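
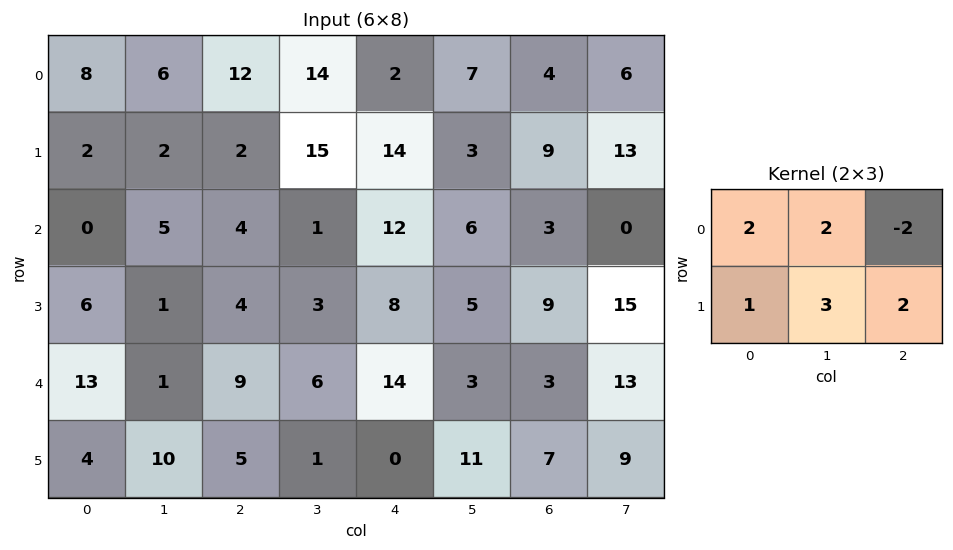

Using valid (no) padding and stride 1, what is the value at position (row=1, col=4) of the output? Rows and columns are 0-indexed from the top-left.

The receptive field on the input at this output position is [14 3 9 / 12 6 3]. Elementwise product with the kernel and sum: 14·2 + 3·2 + 9·-2 + 12·1 + 6·3 + 3·2.

52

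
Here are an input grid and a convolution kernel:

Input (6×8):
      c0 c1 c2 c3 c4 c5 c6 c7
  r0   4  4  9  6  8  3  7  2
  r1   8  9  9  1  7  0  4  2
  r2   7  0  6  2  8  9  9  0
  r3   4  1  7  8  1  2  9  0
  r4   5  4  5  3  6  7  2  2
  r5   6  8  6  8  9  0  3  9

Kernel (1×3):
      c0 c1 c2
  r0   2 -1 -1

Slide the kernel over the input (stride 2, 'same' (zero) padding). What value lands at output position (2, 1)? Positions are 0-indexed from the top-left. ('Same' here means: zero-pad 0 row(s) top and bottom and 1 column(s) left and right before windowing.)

0

The receptive field on the zero-padded input at this output position is [4 5 3]. Elementwise product with the kernel and sum: 4·2 + 5·-1 + 3·-1.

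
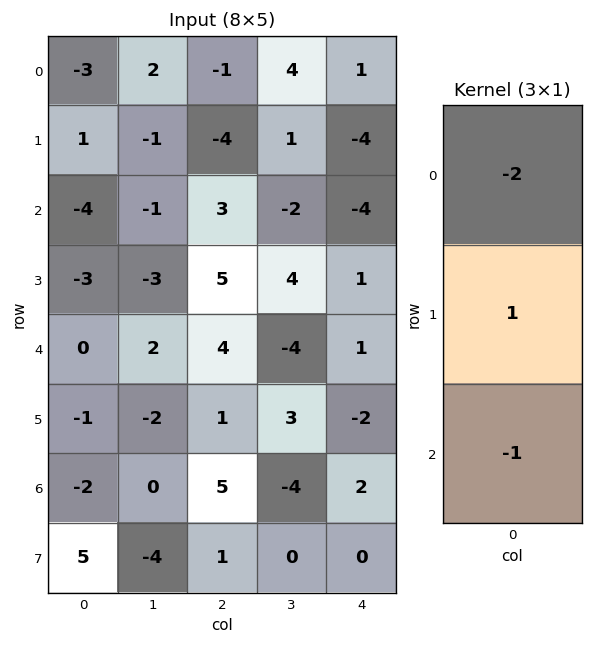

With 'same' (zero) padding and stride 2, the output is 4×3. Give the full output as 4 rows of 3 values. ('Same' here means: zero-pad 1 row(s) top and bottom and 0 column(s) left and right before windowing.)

Output[0,0]: The receptive field on the zero-padded input at this output position is [0 / -3 / 1]. Elementwise product with the kernel and sum: 0·-2 + -3·1 + 1·-1.
Output[0,1]: The receptive field on the zero-padded input at this output position is [0 / -1 / -4]. Elementwise product with the kernel and sum: 0·-2 + -1·1 + -4·-1.

-4 3 5
-3 6 3
7 -7 1
-5 2 6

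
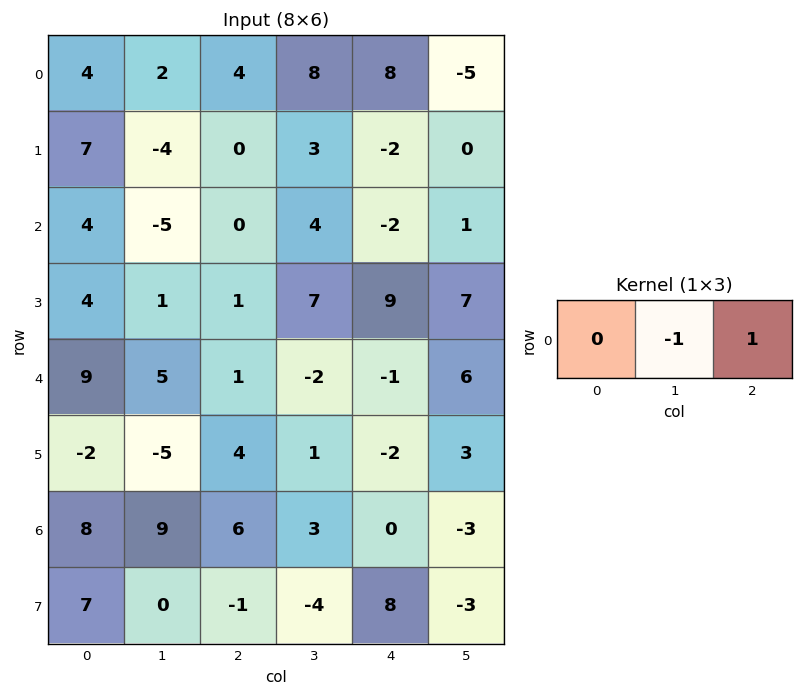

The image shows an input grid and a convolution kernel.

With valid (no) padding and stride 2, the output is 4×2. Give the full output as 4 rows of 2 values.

Output[0,0]: The receptive field on the input at this output position is [4 2 4]. Elementwise product with the kernel and sum: 2·-1 + 4·1.
Output[0,1]: The receptive field on the input at this output position is [4 8 8]. Elementwise product with the kernel and sum: 8·-1 + 8·1.

2 0
5 -6
-4 1
-3 -3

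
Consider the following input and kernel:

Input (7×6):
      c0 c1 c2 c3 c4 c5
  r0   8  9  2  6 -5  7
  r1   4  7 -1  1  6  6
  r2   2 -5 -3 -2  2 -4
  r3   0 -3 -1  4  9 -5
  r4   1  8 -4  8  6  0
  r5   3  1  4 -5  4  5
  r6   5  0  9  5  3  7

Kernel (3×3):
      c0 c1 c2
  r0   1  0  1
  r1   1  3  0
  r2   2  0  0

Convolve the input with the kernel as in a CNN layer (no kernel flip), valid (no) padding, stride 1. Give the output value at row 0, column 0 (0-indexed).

The receptive field on the input at this output position is [8 9 2 / 4 7 -1 / 2 -5 -3]. Elementwise product with the kernel and sum: 8·1 + 2·1 + 4·1 + 7·3 + 2·2.

39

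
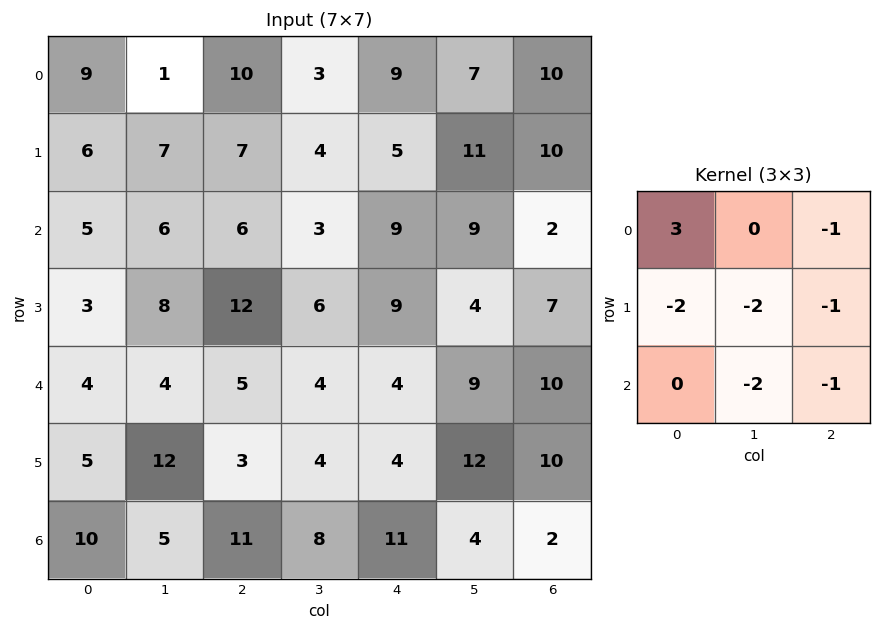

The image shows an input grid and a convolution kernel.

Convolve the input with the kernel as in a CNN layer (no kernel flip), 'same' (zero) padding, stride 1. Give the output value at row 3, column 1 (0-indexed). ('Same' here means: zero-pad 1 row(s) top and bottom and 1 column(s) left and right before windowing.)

-38

The receptive field on the zero-padded input at this output position is [5 6 6 / 3 8 12 / 4 4 5]. Elementwise product with the kernel and sum: 5·3 + 6·-1 + 3·-2 + 8·-2 + 12·-1 + 4·-2 + 5·-1.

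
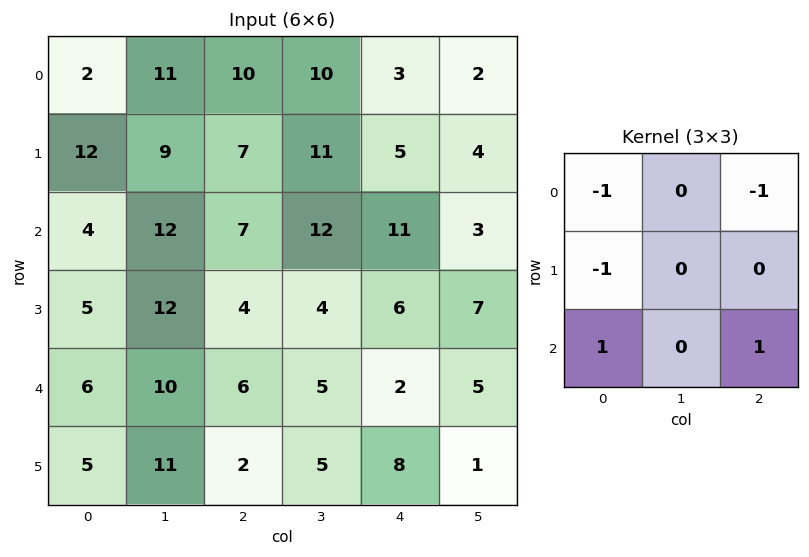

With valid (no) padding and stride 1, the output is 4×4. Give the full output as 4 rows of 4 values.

-13 -6 -2 -8
-14 -16 -9 -16
-4 -21 -14 -9
-8 -10 -6 -10

Output[0,0]: The receptive field on the input at this output position is [2 11 10 / 12 9 7 / 4 12 7]. Elementwise product with the kernel and sum: 2·-1 + 10·-1 + 12·-1 + 4·1 + 7·1.
Output[0,1]: The receptive field on the input at this output position is [11 10 10 / 9 7 11 / 12 7 12]. Elementwise product with the kernel and sum: 11·-1 + 10·-1 + 9·-1 + 12·1 + 12·1.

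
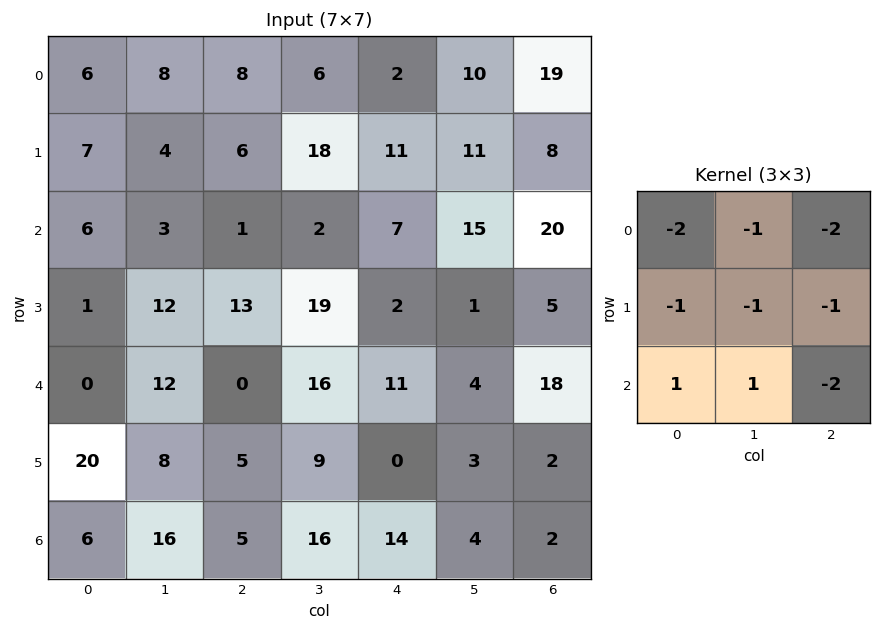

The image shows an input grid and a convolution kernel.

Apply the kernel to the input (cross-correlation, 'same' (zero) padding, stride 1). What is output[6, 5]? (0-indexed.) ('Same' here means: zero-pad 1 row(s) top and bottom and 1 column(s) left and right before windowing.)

The receptive field on the zero-padded input at this output position is [0 3 2 / 14 4 2 / 0 0 0]. Elementwise product with the kernel and sum: 0·-2 + 3·-1 + 2·-2 + 14·-1 + 4·-1 + 2·-1 + 0·1 + 0·1 + 0·-2.

-27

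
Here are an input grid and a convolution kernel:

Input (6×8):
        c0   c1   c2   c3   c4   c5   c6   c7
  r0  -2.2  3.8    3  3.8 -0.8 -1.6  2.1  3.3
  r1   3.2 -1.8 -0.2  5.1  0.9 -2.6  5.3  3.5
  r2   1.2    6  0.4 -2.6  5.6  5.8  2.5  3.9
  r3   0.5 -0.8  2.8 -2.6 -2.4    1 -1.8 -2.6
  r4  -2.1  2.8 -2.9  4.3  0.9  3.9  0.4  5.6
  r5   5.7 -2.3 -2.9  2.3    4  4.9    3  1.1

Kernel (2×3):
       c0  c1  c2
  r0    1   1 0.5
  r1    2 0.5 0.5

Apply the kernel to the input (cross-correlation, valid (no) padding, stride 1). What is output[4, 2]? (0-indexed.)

The receptive field on the input at this output position is [-2.9 4.3 0.9 / -2.9 2.3 4]. Elementwise product with the kernel and sum: -2.9·1 + 4.3·1 + 0.9·0.5 + -2.9·2 + 2.3·0.5 + 4·0.5.

-0.8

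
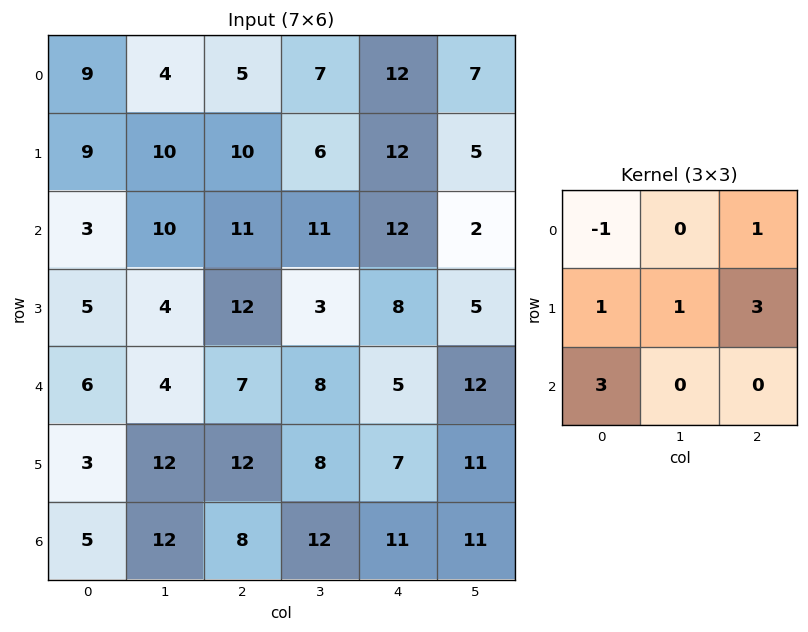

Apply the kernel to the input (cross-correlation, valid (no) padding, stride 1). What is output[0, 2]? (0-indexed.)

The receptive field on the input at this output position is [5 7 12 / 10 6 12 / 11 11 12]. Elementwise product with the kernel and sum: 5·-1 + 12·1 + 10·1 + 6·1 + 12·3 + 11·3.

92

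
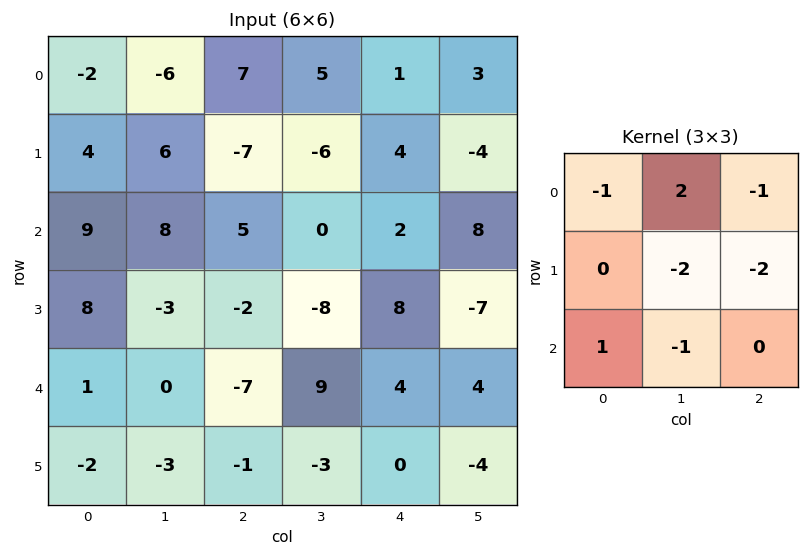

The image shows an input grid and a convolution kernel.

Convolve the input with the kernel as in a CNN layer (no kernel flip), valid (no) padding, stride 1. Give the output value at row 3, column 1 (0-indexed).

1

The receptive field on the input at this output position is [-3 -2 -8 / 0 -7 9 / -3 -1 -3]. Elementwise product with the kernel and sum: -3·-1 + -2·2 + -8·-1 + -7·-2 + 9·-2 + -3·1 + -1·-1.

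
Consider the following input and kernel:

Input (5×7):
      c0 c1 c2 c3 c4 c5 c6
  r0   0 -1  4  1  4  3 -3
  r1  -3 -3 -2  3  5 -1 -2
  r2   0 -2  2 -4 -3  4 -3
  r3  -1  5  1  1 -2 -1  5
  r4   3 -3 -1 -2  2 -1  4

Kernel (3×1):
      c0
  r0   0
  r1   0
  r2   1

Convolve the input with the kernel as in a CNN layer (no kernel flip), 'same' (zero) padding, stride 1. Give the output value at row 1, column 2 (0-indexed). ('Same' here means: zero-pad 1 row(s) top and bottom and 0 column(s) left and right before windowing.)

2

The receptive field on the zero-padded input at this output position is [4 / -2 / 2]. Elementwise product with the kernel and sum: 2·1.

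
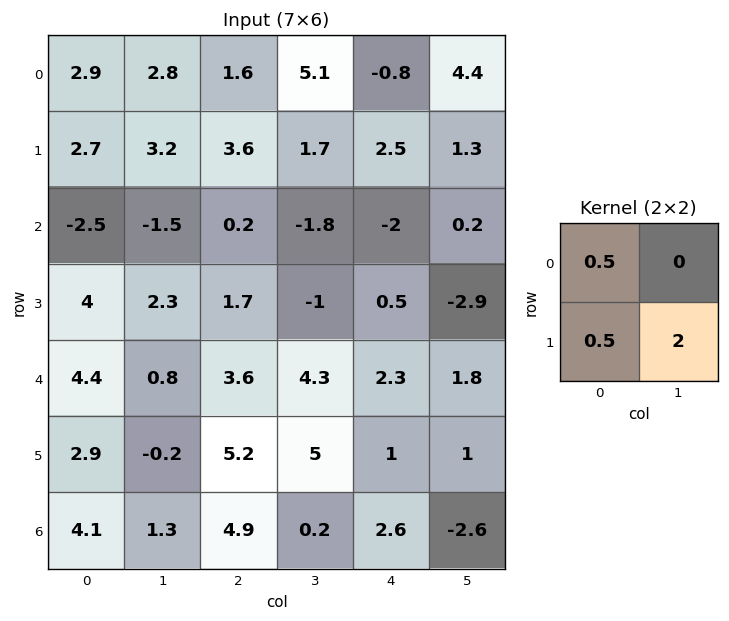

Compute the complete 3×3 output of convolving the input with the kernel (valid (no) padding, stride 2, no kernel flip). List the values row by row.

Output[0,0]: The receptive field on the input at this output position is [2.9 2.8 / 2.7 3.2]. Elementwise product with the kernel and sum: 2.9·0.5 + 2.7·0.5 + 3.2·2.
Output[0,1]: The receptive field on the input at this output position is [1.6 5.1 / 3.6 1.7]. Elementwise product with the kernel and sum: 1.6·0.5 + 3.6·0.5 + 1.7·2.

9.2 6 3.45
5.35 -1.05 -6.55
3.25 14.4 3.65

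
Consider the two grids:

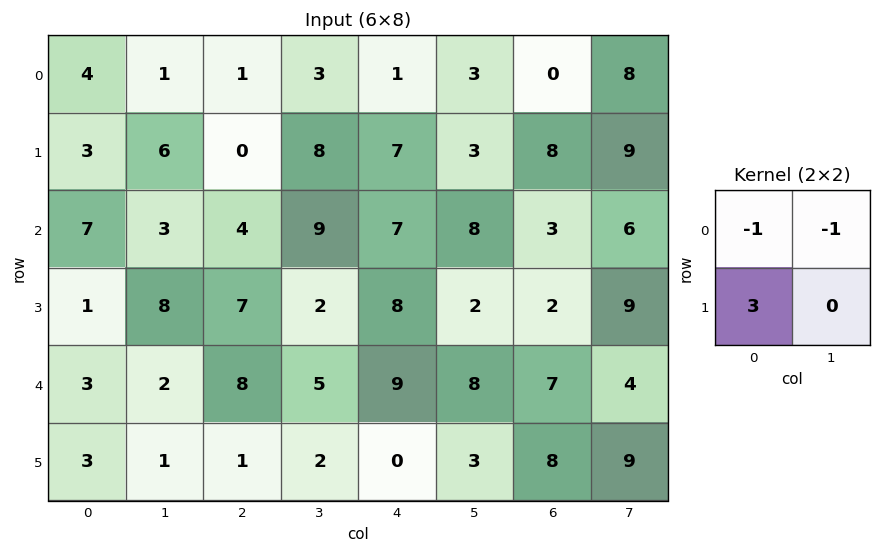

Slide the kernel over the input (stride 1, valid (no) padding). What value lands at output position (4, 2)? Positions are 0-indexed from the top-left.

-10

The receptive field on the input at this output position is [8 5 / 1 2]. Elementwise product with the kernel and sum: 8·-1 + 5·-1 + 1·3.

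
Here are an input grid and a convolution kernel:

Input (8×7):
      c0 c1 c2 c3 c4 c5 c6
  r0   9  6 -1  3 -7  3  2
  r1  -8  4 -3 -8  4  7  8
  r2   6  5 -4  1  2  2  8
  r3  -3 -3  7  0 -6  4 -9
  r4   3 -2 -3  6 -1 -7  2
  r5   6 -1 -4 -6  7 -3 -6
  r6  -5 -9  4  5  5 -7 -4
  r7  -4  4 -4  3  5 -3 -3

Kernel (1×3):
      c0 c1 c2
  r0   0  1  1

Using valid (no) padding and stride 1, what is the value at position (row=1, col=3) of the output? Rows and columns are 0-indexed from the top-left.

11

The receptive field on the input at this output position is [-8 4 7]. Elementwise product with the kernel and sum: 4·1 + 7·1.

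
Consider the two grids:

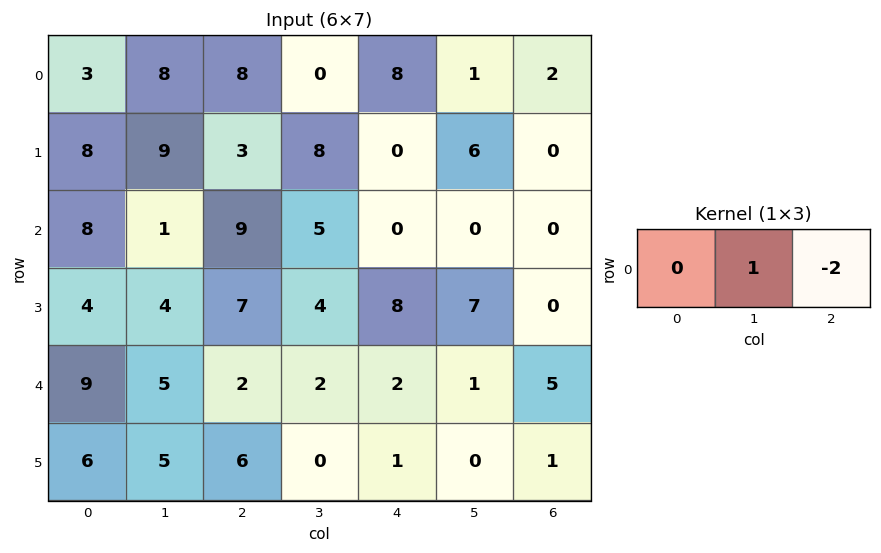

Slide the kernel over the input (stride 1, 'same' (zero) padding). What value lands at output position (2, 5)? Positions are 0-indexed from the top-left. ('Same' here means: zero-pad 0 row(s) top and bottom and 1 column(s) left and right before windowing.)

The receptive field on the zero-padded input at this output position is [0 0 0]. Elementwise product with the kernel and sum: 0·1 + 0·-2.

0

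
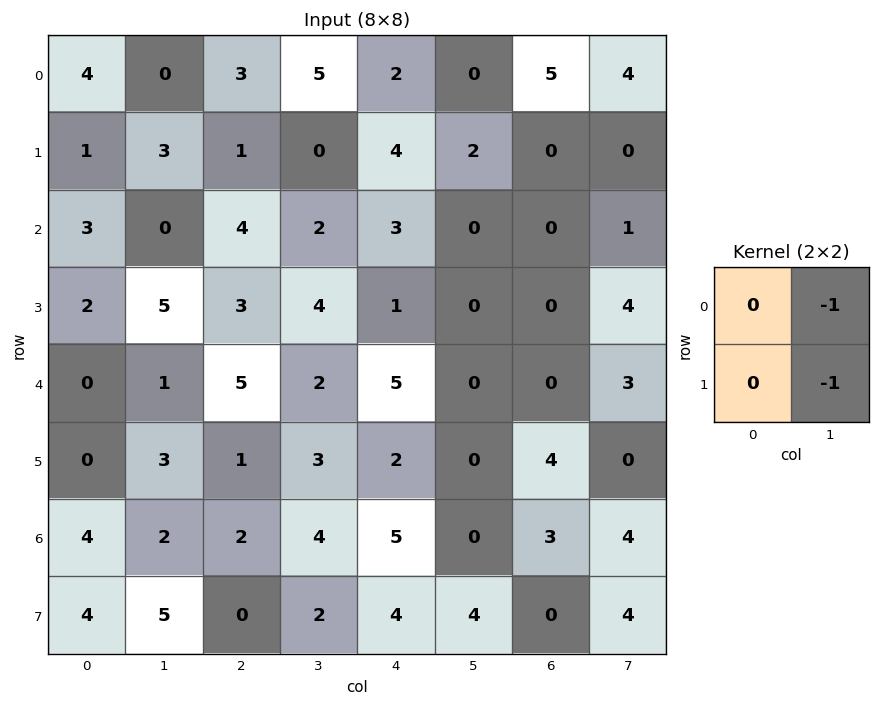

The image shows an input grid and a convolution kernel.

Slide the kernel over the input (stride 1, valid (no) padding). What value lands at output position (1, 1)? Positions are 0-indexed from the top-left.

The receptive field on the input at this output position is [3 1 / 0 4]. Elementwise product with the kernel and sum: 1·-1 + 4·-1.

-5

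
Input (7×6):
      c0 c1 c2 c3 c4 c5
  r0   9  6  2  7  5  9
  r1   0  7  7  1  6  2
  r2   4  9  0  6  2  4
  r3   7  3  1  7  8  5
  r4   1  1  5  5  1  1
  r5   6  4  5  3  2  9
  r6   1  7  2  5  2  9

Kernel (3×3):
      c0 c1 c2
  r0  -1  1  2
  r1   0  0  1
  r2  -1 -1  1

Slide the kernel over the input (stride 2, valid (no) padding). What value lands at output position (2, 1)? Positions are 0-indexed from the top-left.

The receptive field on the input at this output position is [5 5 1 / 5 3 2 / 2 5 2]. Elementwise product with the kernel and sum: 5·-1 + 5·1 + 1·2 + 2·1 + 2·-1 + 5·-1 + 2·1.

-1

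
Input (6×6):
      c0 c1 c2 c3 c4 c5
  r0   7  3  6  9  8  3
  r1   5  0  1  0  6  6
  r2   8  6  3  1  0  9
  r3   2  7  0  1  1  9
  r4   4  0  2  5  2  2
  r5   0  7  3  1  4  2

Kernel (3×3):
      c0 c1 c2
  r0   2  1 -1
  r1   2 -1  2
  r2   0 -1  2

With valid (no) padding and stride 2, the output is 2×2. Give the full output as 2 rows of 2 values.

23 26
20 7

Output[0,0]: The receptive field on the input at this output position is [7 3 6 / 5 0 1 / 8 6 3]. Elementwise product with the kernel and sum: 7·2 + 3·1 + 6·-1 + 5·2 + 0·-1 + 1·2 + 6·-1 + 3·2.
Output[0,1]: The receptive field on the input at this output position is [6 9 8 / 1 0 6 / 3 1 0]. Elementwise product with the kernel and sum: 6·2 + 9·1 + 8·-1 + 1·2 + 0·-1 + 6·2 + 1·-1 + 0·2.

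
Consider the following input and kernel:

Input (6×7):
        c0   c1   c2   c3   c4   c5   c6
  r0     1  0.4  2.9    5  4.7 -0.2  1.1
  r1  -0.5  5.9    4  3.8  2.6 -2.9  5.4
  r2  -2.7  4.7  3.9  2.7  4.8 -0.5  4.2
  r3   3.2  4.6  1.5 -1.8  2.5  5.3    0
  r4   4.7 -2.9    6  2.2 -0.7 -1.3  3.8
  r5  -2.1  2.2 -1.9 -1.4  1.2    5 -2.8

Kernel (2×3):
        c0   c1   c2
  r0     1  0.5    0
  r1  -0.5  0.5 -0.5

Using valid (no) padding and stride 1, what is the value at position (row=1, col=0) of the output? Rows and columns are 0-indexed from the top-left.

The receptive field on the input at this output position is [-0.5 5.9 4 / -2.7 4.7 3.9]. Elementwise product with the kernel and sum: -0.5·1 + 5.9·0.5 + -2.7·-0.5 + 4.7·0.5 + 3.9·-0.5.

4.2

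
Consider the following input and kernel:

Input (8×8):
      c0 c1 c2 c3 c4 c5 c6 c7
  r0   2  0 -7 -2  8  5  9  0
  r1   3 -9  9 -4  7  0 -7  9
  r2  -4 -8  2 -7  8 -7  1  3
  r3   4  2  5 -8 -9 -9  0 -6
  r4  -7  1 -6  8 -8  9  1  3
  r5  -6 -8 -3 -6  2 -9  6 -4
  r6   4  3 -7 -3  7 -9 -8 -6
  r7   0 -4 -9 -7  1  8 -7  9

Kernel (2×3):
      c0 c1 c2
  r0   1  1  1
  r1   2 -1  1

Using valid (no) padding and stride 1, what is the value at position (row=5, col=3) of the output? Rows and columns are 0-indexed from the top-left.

-35

The receptive field on the input at this output position is [-6 2 -9 / -3 7 -9]. Elementwise product with the kernel and sum: -6·1 + 2·1 + -9·1 + -3·2 + 7·-1 + -9·1.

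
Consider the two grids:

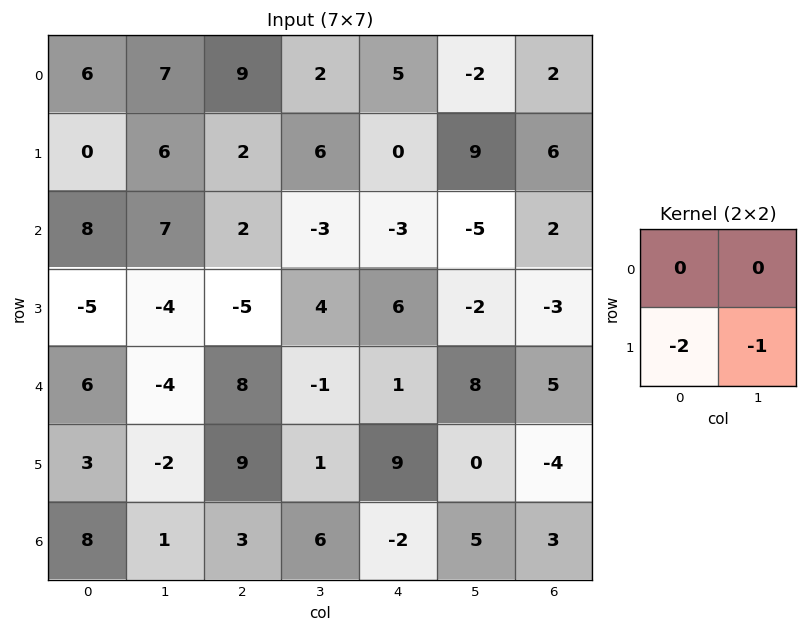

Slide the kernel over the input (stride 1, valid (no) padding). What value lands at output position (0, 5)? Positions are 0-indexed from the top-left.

The receptive field on the input at this output position is [-2 2 / 9 6]. Elementwise product with the kernel and sum: 9·-2 + 6·-1.

-24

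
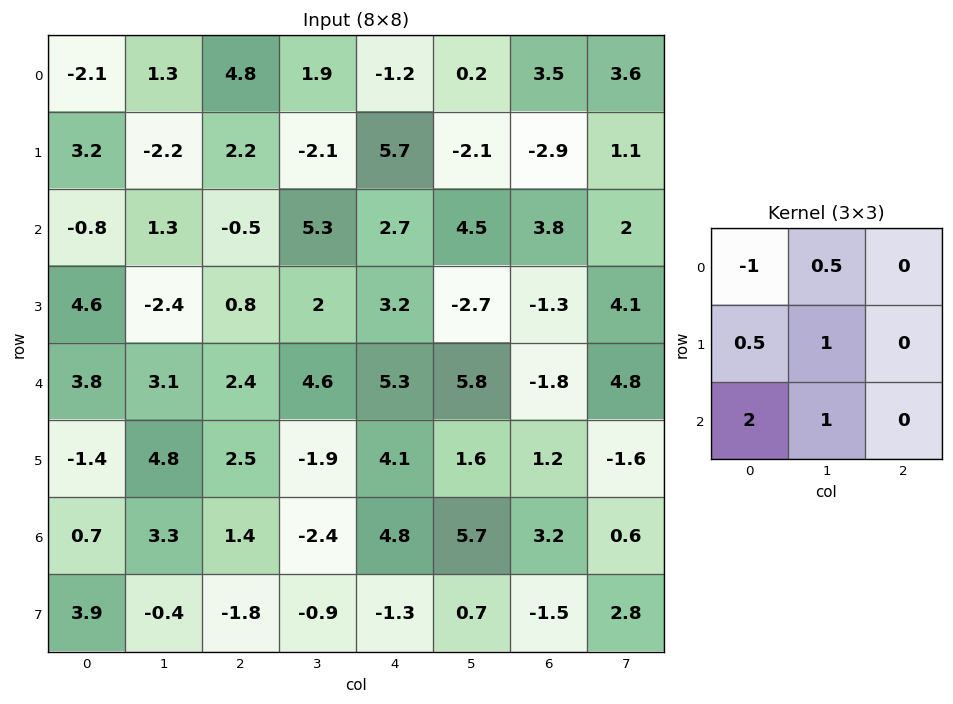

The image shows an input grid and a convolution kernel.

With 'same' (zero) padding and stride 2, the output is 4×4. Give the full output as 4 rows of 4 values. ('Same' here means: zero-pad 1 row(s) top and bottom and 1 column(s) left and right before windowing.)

1.1 3.25 1.25 -3.5
5.4 -0.55 17.5 0
4.7 18.85 7.5 7.55
3.9 -3.1 4.45 4.95

Output[0,0]: The receptive field on the zero-padded input at this output position is [0 0 0 / 0 -2.1 1.3 / 0 3.2 -2.2]. Elementwise product with the kernel and sum: 0·-1 + 0·0.5 + 0·0.5 + -2.1·1 + 0·2 + 3.2·1.
Output[0,1]: The receptive field on the zero-padded input at this output position is [0 0 0 / 1.3 4.8 1.9 / -2.2 2.2 -2.1]. Elementwise product with the kernel and sum: 0·-1 + 0·0.5 + 1.3·0.5 + 4.8·1 + -2.2·2 + 2.2·1.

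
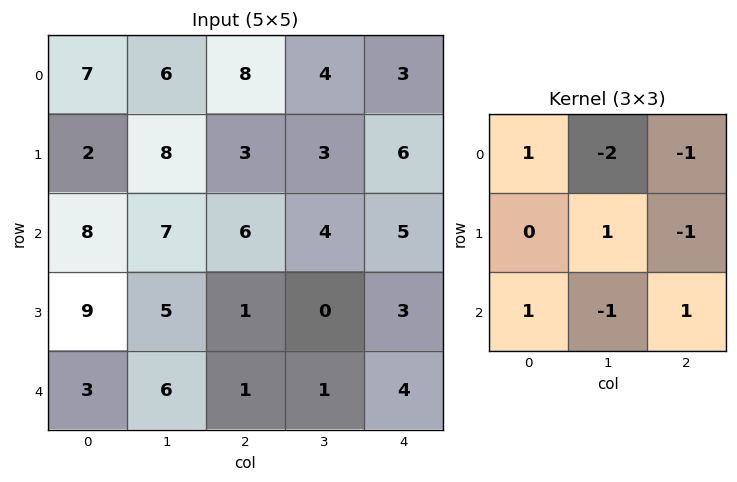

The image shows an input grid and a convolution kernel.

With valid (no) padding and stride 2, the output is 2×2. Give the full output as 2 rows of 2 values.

-1 1
-10 -6

Output[0,0]: The receptive field on the input at this output position is [7 6 8 / 2 8 3 / 8 7 6]. Elementwise product with the kernel and sum: 7·1 + 6·-2 + 8·-1 + 8·1 + 3·-1 + 8·1 + 7·-1 + 6·1.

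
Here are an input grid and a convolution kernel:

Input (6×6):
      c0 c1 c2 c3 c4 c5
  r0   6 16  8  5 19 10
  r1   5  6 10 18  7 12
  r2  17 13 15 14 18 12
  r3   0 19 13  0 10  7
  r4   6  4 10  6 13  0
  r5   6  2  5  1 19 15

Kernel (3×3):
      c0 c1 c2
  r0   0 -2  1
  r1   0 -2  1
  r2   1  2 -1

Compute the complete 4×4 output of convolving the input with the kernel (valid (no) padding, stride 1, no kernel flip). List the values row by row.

Output[0,0]: The receptive field on the input at this output position is [6 16 8 / 5 6 10 / 17 13 15]. Elementwise product with the kernel and sum: 16·-2 + 8·1 + 6·-2 + 10·1 + 17·1 + 13·2 + 15·-1.
Output[0,1]: The receptive field on the input at this output position is [16 8 5 / 6 10 18 / 13 15 14]. Elementwise product with the kernel and sum: 8·-2 + 5·1 + 10·-2 + 18·1 + 13·1 + 15·2 + 14·-1.

2 16 5 8
12 27 -36 -13
-32 -24 9 -5
-18 -29 -1 -15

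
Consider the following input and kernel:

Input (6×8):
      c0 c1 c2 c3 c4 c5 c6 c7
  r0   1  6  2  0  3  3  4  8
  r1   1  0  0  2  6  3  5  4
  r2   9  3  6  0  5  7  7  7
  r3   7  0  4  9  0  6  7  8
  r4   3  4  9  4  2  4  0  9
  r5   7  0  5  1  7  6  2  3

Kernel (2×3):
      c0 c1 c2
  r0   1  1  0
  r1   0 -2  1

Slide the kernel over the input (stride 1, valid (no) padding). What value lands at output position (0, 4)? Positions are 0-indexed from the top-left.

The receptive field on the input at this output position is [3 3 4 / 6 3 5]. Elementwise product with the kernel and sum: 3·1 + 3·1 + 3·-2 + 5·1.

5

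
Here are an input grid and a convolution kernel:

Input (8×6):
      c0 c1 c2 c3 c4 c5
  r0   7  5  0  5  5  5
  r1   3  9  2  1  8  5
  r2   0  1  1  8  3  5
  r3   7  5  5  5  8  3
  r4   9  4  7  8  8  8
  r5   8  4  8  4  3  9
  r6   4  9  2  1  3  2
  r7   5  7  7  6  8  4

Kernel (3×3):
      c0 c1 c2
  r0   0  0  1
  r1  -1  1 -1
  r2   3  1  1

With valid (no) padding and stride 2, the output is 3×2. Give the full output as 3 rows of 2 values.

6 10
32 32
18 11

Output[0,0]: The receptive field on the input at this output position is [7 5 0 / 3 9 2 / 0 1 1]. Elementwise product with the kernel and sum: 0·1 + 3·-1 + 9·1 + 2·-1 + 0·3 + 1·1 + 1·1.
Output[0,1]: The receptive field on the input at this output position is [0 5 5 / 2 1 8 / 1 8 3]. Elementwise product with the kernel and sum: 5·1 + 2·-1 + 1·1 + 8·-1 + 1·3 + 8·1 + 3·1.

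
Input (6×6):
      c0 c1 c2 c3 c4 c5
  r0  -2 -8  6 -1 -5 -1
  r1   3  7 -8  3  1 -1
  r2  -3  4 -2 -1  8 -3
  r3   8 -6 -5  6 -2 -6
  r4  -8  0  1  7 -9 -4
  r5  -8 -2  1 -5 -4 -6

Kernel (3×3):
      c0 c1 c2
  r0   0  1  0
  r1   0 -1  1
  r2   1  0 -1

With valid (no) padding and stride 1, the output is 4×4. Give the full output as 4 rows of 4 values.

-24 22 -13 -5
14 -19 9 2
-4 2 1 15
-14 4 -5 4

Output[0,0]: The receptive field on the input at this output position is [-2 -8 6 / 3 7 -8 / -3 4 -2]. Elementwise product with the kernel and sum: -8·1 + 7·-1 + -8·1 + -3·1 + -2·-1.
Output[0,1]: The receptive field on the input at this output position is [-8 6 -1 / 7 -8 3 / 4 -2 -1]. Elementwise product with the kernel and sum: 6·1 + -8·-1 + 3·1 + 4·1 + -1·-1.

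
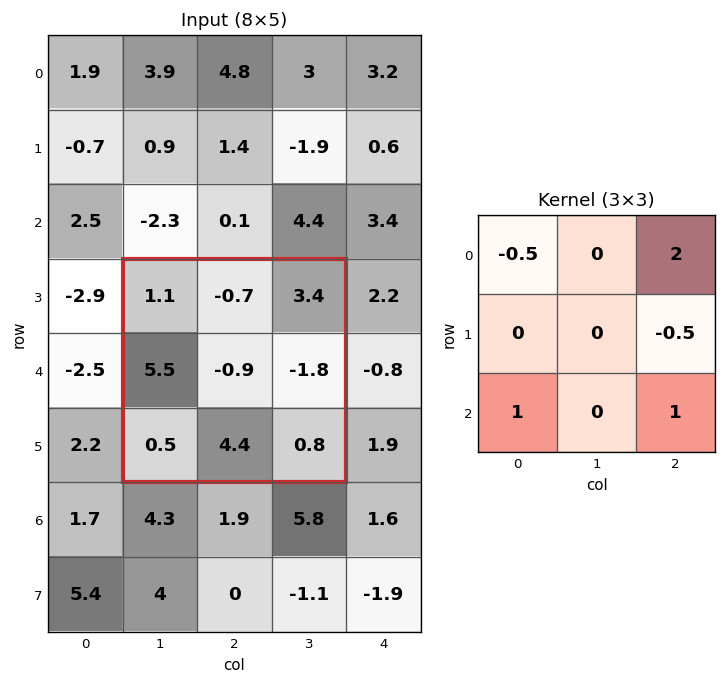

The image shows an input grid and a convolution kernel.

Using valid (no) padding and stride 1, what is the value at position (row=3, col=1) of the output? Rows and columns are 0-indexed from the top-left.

The receptive field on the input at this output position is [1.1 -0.7 3.4 / 5.5 -0.9 -1.8 / 0.5 4.4 0.8]. Elementwise product with the kernel and sum: 1.1·-0.5 + 3.4·2 + -1.8·-0.5 + 0.5·1 + 0.8·1.

8.45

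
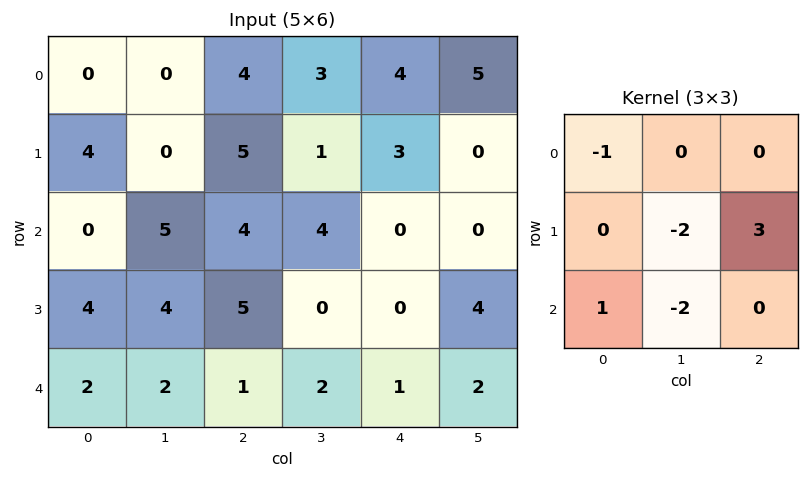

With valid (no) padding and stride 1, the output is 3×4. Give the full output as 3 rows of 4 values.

Output[0,0]: The receptive field on the input at this output position is [0 0 4 / 4 0 5 / 0 5 4]. Elementwise product with the kernel and sum: 0·-1 + 0·-2 + 5·3 + 0·1 + 5·-2.
Output[0,1]: The receptive field on the input at this output position is [0 4 3 / 0 5 1 / 5 4 4]. Elementwise product with the kernel and sum: 0·-1 + 5·-2 + 1·3 + 5·1 + 4·-2.

5 -10 -1 -5
-6 -2 -8 -1
5 -15 -7 8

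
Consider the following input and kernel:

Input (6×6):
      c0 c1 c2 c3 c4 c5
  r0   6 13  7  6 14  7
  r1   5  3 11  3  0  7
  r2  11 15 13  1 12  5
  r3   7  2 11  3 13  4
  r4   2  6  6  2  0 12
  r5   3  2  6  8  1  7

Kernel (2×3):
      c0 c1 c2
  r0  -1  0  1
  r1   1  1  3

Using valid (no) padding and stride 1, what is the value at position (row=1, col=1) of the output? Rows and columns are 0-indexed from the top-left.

31

The receptive field on the input at this output position is [3 11 3 / 15 13 1]. Elementwise product with the kernel and sum: 3·-1 + 3·1 + 15·1 + 13·1 + 1·3.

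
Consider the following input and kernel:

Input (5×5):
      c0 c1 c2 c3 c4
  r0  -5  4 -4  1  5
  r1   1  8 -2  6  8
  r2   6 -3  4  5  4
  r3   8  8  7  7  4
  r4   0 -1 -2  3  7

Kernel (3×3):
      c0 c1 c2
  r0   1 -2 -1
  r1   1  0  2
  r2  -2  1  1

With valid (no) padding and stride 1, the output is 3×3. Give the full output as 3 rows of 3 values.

Output[0,0]: The receptive field on the input at this output position is [-5 4 -4 / 1 8 -2 / 6 -3 4]. Elementwise product with the kernel and sum: -5·1 + 4·-2 + -4·-1 + 1·1 + -2·2 + 6·-2 + -3·1 + 4·1.
Output[0,1]: The receptive field on the input at this output position is [4 -4 1 / 8 -2 6 / -3 4 5]. Elementwise product with the kernel and sum: 4·1 + -4·-2 + 1·-1 + 8·1 + 6·2 + -3·-2 + 4·1 + 5·1.

-23 46 4
0 11 -13
27 9 19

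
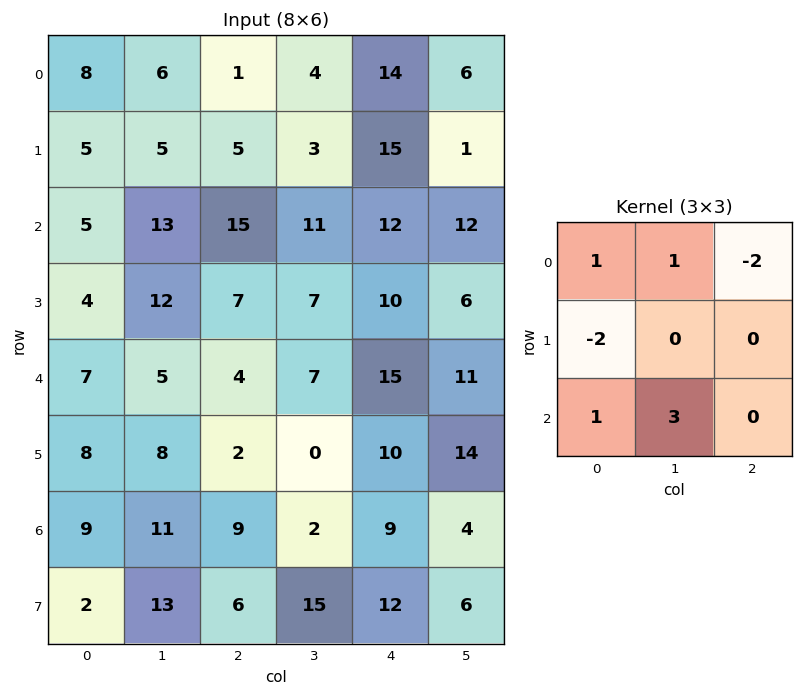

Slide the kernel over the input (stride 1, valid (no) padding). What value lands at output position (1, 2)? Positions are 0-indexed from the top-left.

The receptive field on the input at this output position is [5 3 15 / 15 11 12 / 7 7 10]. Elementwise product with the kernel and sum: 5·1 + 3·1 + 15·-2 + 15·-2 + 7·1 + 7·3.

-24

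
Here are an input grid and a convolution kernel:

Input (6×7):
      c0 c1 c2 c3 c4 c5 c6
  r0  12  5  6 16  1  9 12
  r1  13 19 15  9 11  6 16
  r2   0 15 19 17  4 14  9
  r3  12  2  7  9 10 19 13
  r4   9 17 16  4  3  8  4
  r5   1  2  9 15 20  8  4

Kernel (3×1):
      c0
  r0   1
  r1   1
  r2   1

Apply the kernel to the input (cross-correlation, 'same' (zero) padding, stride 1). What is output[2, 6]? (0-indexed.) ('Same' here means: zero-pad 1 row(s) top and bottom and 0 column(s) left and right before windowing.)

The receptive field on the zero-padded input at this output position is [16 / 9 / 13]. Elementwise product with the kernel and sum: 16·1 + 9·1 + 13·1.

38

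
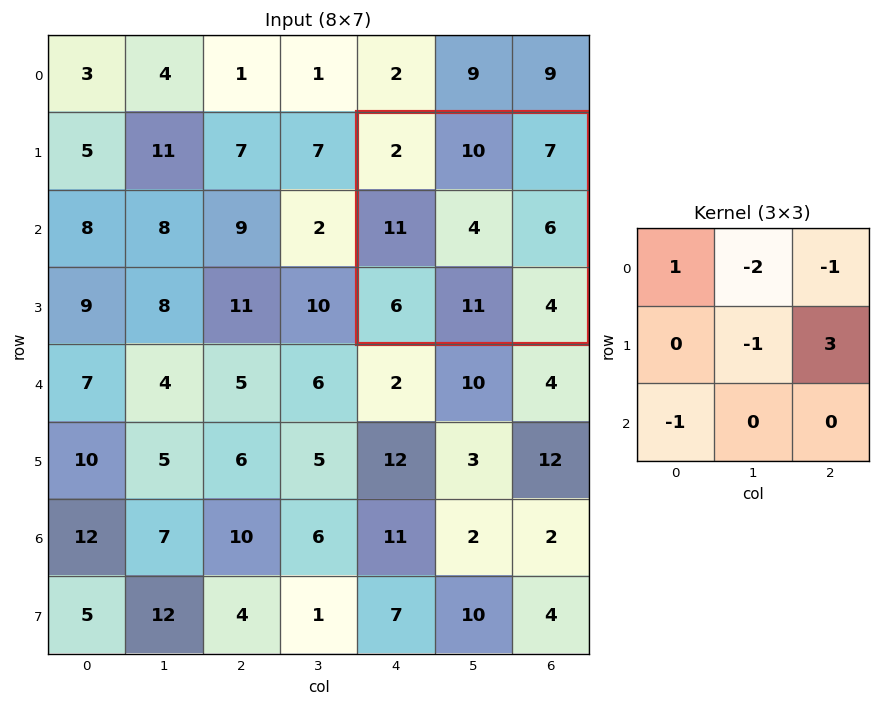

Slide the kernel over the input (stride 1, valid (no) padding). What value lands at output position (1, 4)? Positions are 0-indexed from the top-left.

-17

The receptive field on the input at this output position is [2 10 7 / 11 4 6 / 6 11 4]. Elementwise product with the kernel and sum: 2·1 + 10·-2 + 7·-1 + 4·-1 + 6·3 + 6·-1.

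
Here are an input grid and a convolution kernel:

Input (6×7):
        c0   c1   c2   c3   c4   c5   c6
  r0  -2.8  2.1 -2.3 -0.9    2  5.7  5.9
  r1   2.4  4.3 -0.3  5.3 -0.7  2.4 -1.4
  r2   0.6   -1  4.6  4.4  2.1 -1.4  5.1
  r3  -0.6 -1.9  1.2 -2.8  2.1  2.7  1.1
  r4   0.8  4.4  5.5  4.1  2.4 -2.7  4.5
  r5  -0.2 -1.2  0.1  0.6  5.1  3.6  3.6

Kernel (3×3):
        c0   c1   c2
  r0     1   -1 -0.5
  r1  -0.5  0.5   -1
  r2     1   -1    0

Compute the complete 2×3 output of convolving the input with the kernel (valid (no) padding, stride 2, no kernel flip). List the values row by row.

-0.9 1.3 -0.2
-6.15 -3.55 5.25

Output[0,0]: The receptive field on the input at this output position is [-2.8 2.1 -2.3 / 2.4 4.3 -0.3 / 0.6 -1 4.6]. Elementwise product with the kernel and sum: -2.8·1 + 2.1·-1 + -2.3·-0.5 + 2.4·-0.5 + 4.3·0.5 + -0.3·-1 + 0.6·1 + -1·-1.
Output[0,1]: The receptive field on the input at this output position is [-2.3 -0.9 2 / -0.3 5.3 -0.7 / 4.6 4.4 2.1]. Elementwise product with the kernel and sum: -2.3·1 + -0.9·-1 + 2·-0.5 + -0.3·-0.5 + 5.3·0.5 + -0.7·-1 + 4.6·1 + 4.4·-1.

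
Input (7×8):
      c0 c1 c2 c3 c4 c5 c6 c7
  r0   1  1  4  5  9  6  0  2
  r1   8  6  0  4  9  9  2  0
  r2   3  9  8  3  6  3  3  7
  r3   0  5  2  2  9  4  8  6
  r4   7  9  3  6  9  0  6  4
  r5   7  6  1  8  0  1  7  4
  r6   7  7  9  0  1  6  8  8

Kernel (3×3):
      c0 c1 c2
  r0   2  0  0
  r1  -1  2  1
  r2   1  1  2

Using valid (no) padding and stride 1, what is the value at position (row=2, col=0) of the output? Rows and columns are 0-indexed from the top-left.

40

The receptive field on the input at this output position is [3 9 8 / 0 5 2 / 7 9 3]. Elementwise product with the kernel and sum: 3·2 + 0·-1 + 5·2 + 2·1 + 7·1 + 9·1 + 3·2.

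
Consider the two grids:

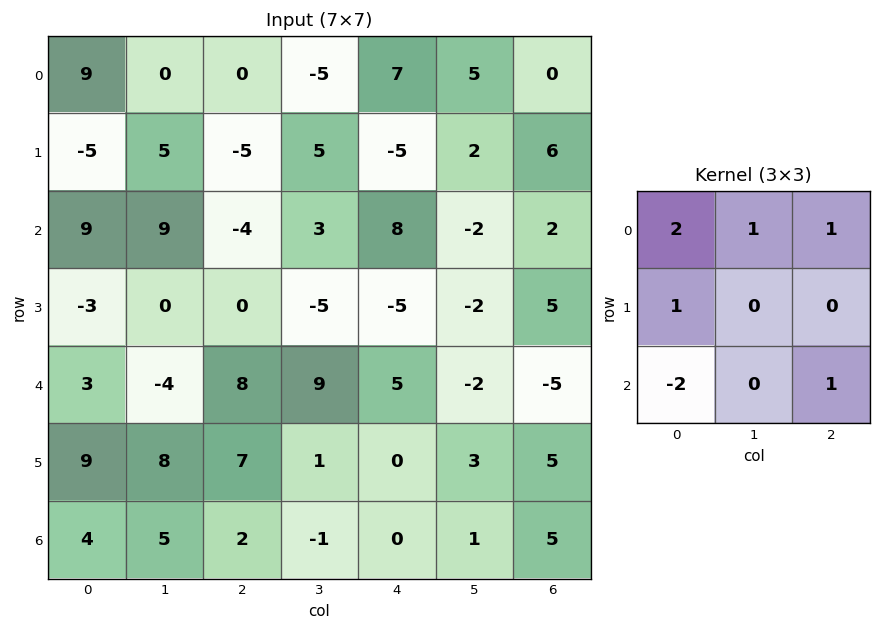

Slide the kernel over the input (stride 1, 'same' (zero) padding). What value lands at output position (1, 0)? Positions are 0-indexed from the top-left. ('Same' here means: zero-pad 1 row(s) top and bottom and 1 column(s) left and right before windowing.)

18

The receptive field on the zero-padded input at this output position is [0 9 0 / 0 -5 5 / 0 9 9]. Elementwise product with the kernel and sum: 0·2 + 9·1 + 0·1 + 0·1 + 0·-2 + 9·1.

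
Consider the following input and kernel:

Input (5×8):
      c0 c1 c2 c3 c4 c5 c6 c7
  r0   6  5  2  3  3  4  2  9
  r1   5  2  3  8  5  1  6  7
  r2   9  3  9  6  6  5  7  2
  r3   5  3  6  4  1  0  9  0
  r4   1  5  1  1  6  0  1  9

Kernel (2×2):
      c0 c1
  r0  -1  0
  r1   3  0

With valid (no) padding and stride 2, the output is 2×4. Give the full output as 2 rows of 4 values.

9 7 12 16
6 9 -3 20

Output[0,0]: The receptive field on the input at this output position is [6 5 / 5 2]. Elementwise product with the kernel and sum: 6·-1 + 5·3.
Output[0,1]: The receptive field on the input at this output position is [2 3 / 3 8]. Elementwise product with the kernel and sum: 2·-1 + 3·3.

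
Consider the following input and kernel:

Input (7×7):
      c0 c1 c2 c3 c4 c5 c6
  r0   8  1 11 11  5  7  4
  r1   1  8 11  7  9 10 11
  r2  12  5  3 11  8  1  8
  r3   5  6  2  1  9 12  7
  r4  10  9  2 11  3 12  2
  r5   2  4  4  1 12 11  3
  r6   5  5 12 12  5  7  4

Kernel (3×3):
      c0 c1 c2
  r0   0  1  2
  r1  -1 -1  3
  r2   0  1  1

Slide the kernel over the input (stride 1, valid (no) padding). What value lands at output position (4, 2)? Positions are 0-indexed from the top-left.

The receptive field on the input at this output position is [2 11 3 / 4 1 12 / 12 12 5]. Elementwise product with the kernel and sum: 11·1 + 3·2 + 4·-1 + 1·-1 + 12·3 + 12·1 + 5·1.

65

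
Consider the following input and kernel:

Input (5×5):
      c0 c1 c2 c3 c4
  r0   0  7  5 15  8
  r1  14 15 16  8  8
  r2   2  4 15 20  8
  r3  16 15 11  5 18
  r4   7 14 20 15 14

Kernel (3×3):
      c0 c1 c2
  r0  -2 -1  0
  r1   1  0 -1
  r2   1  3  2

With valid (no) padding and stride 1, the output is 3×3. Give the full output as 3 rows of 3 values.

35 77 74
27 -4 29
86 91 36

Output[0,0]: The receptive field on the input at this output position is [0 7 5 / 14 15 16 / 2 4 15]. Elementwise product with the kernel and sum: 0·-2 + 7·-1 + 14·1 + 16·-1 + 2·1 + 4·3 + 15·2.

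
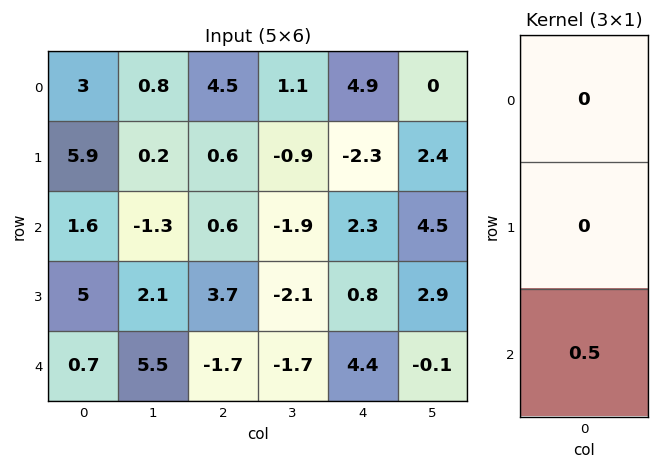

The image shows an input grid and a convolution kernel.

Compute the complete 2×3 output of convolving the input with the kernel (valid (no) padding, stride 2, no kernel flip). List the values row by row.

Output[0,0]: The receptive field on the input at this output position is [3 / 5.9 / 1.6]. Elementwise product with the kernel and sum: 1.6·0.5.

0.8 0.3 1.15
0.35 -0.85 2.2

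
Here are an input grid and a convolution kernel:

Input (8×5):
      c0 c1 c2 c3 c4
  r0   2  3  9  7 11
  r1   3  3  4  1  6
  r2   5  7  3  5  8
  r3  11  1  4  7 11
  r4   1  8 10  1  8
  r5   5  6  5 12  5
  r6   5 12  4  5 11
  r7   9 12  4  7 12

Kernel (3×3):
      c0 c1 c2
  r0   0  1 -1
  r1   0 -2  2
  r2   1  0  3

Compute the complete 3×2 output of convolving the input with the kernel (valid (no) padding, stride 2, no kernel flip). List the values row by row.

10 33
41 39
13 16

Output[0,0]: The receptive field on the input at this output position is [2 3 9 / 3 3 4 / 5 7 3]. Elementwise product with the kernel and sum: 3·1 + 9·-1 + 3·-2 + 4·2 + 5·1 + 3·3.
Output[0,1]: The receptive field on the input at this output position is [9 7 11 / 4 1 6 / 3 5 8]. Elementwise product with the kernel and sum: 7·1 + 11·-1 + 1·-2 + 6·2 + 3·1 + 8·3.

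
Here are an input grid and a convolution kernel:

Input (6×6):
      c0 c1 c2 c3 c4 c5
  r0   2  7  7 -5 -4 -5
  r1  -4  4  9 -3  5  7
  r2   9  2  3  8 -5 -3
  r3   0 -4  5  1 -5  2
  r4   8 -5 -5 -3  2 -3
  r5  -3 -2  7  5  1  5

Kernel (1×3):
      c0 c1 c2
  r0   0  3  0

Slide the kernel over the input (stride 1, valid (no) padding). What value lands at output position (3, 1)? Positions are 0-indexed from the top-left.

15

The receptive field on the input at this output position is [-4 5 1]. Elementwise product with the kernel and sum: 5·3.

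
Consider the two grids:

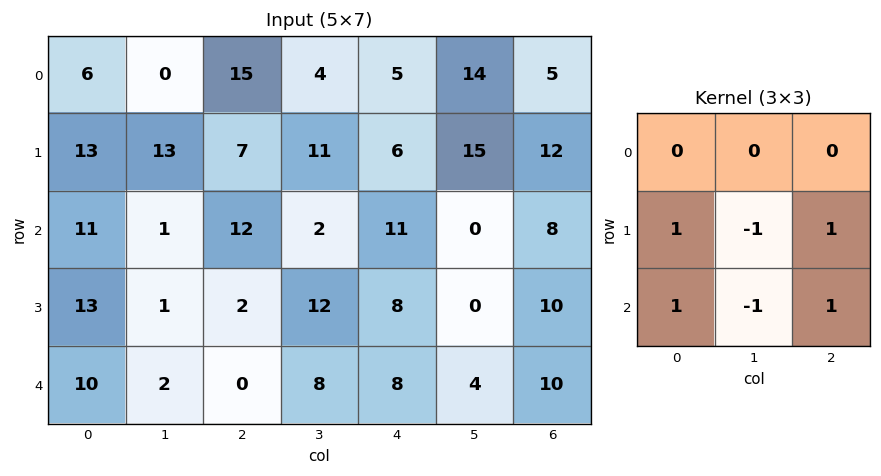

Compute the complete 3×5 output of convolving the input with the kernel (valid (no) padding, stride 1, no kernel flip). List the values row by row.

29 8 23 11 22
36 2 19 -5 37
22 21 -2 8 32

Output[0,0]: The receptive field on the input at this output position is [6 0 15 / 13 13 7 / 11 1 12]. Elementwise product with the kernel and sum: 13·1 + 13·-1 + 7·1 + 11·1 + 1·-1 + 12·1.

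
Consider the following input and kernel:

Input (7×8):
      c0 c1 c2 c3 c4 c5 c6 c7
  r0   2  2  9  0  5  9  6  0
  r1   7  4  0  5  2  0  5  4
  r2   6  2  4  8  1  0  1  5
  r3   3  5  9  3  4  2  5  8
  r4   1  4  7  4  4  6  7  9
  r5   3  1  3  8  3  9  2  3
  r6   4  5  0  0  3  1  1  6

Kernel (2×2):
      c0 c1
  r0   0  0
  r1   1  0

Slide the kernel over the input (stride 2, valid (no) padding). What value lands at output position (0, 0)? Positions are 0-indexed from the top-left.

The receptive field on the input at this output position is [2 2 / 7 4]. Elementwise product with the kernel and sum: 7·1.

7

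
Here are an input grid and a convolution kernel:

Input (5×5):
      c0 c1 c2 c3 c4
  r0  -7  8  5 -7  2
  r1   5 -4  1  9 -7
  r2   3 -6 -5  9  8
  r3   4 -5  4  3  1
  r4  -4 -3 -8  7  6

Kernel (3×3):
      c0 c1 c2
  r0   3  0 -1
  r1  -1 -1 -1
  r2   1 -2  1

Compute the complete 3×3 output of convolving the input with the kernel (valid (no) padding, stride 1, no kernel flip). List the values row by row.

Output[0,0]: The receptive field on the input at this output position is [-7 8 5 / 5 -4 1 / 3 -6 -5]. Elementwise product with the kernel and sum: -7·3 + 5·-1 + 5·-1 + -4·-1 + 1·-1 + 3·1 + -6·-2 + -5·1.
Output[0,1]: The receptive field on the input at this output position is [8 5 -7 / -4 1 9 / -6 -5 9]. Elementwise product with the kernel and sum: 8·3 + -7·-1 + -4·-1 + 1·-1 + 9·-1 + -6·1 + -5·-2 + 9·1.

-18 38 -5
40 -29 -3
5 -9 -47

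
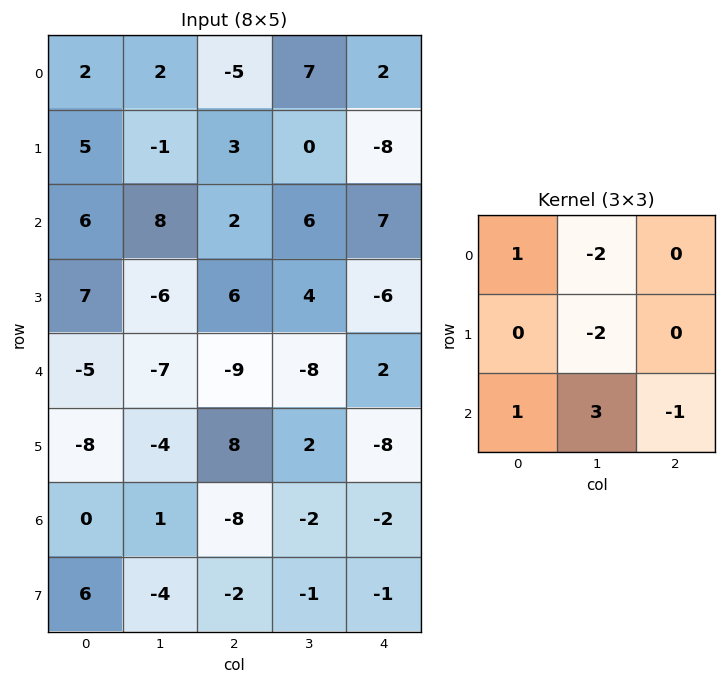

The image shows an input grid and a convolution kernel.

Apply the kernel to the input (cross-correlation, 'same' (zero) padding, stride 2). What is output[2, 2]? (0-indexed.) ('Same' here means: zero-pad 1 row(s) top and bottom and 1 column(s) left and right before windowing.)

-10

The receptive field on the zero-padded input at this output position is [4 -6 0 / -8 2 0 / 2 -8 0]. Elementwise product with the kernel and sum: 4·1 + -6·-2 + 2·-2 + 2·1 + -8·3 + 0·-1.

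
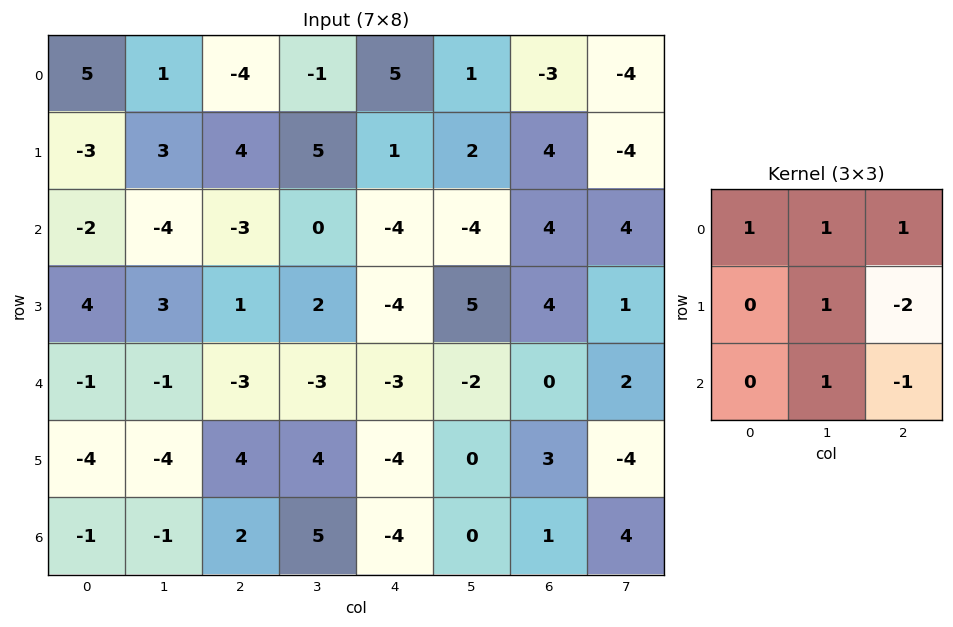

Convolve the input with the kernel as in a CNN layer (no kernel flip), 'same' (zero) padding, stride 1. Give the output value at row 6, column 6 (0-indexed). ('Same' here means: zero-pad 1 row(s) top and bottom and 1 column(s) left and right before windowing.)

-8

The receptive field on the zero-padded input at this output position is [0 3 -4 / 0 1 4 / 0 0 0]. Elementwise product with the kernel and sum: 0·1 + 3·1 + -4·1 + 1·1 + 4·-2 + 0·1 + 0·-1.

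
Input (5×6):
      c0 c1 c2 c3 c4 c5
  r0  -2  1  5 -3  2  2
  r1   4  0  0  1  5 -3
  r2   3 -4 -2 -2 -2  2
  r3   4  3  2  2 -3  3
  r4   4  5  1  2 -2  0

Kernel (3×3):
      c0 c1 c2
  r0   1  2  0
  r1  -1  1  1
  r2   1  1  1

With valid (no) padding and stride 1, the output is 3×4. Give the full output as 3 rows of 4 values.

-7 4 -1 0
4 7 1 15
6 1 -8 -8

Output[0,0]: The receptive field on the input at this output position is [-2 1 5 / 4 0 0 / 3 -4 -2]. Elementwise product with the kernel and sum: -2·1 + 1·2 + 4·-1 + 0·1 + 0·1 + 3·1 + -4·1 + -2·1.
Output[0,1]: The receptive field on the input at this output position is [1 5 -3 / 0 0 1 / -4 -2 -2]. Elementwise product with the kernel and sum: 1·1 + 5·2 + 0·-1 + 0·1 + 1·1 + -4·1 + -2·1 + -2·1.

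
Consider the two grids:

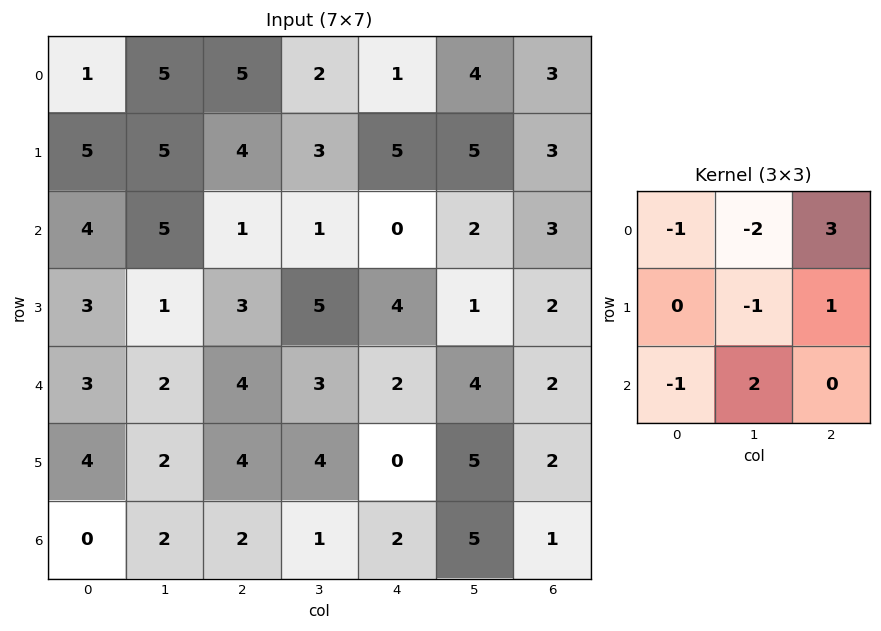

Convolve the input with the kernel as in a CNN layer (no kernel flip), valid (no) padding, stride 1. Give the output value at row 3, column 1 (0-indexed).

13

The receptive field on the input at this output position is [1 3 5 / 2 4 3 / 2 4 4]. Elementwise product with the kernel and sum: 1·-1 + 3·-2 + 5·3 + 4·-1 + 3·1 + 2·-1 + 4·2.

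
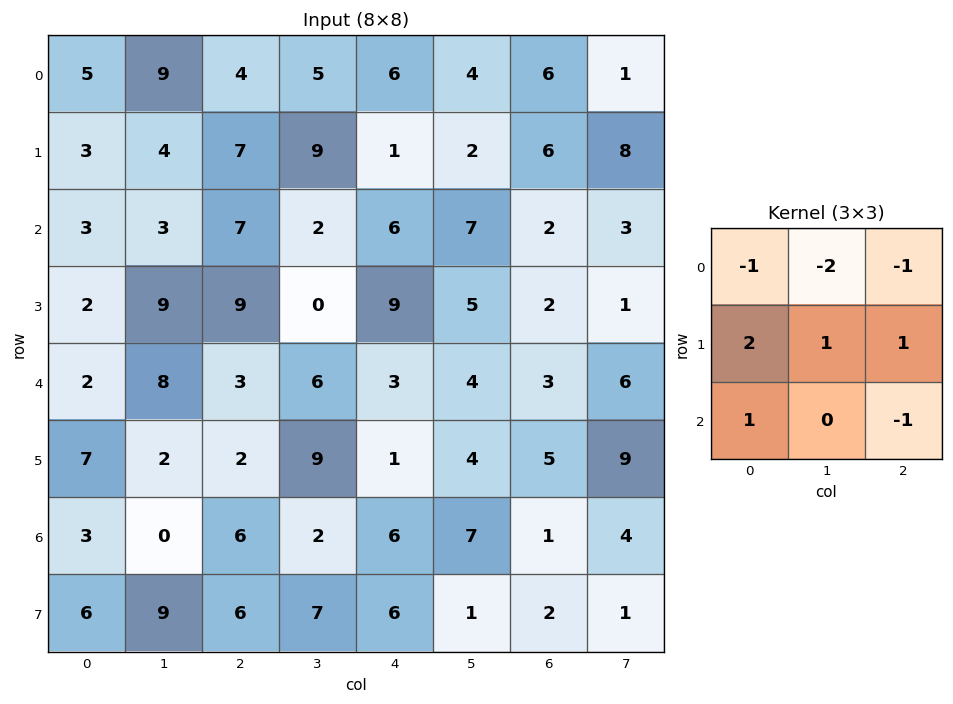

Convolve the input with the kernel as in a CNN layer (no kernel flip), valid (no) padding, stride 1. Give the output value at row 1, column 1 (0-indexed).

-3

The receptive field on the input at this output position is [4 7 9 / 3 7 2 / 9 9 0]. Elementwise product with the kernel and sum: 4·-1 + 7·-2 + 9·-1 + 3·2 + 7·1 + 2·1 + 9·1 + 0·-1.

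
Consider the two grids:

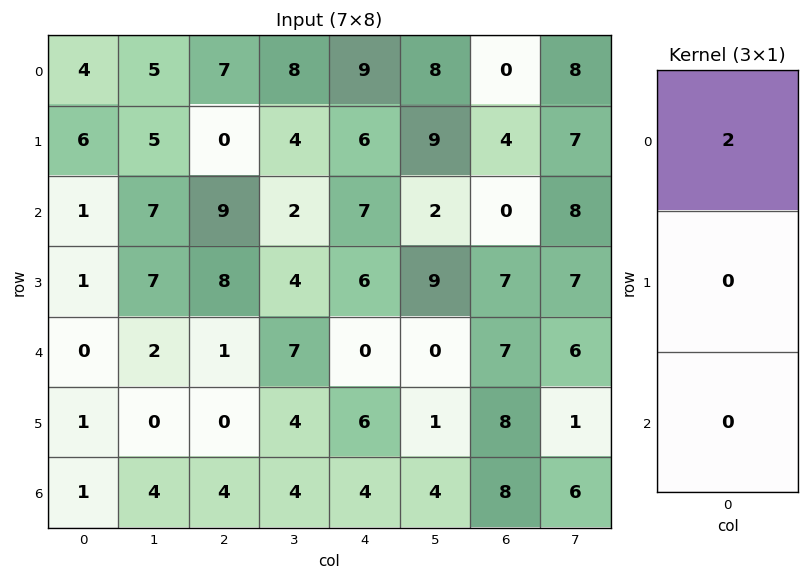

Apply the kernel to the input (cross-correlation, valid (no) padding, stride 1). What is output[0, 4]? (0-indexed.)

18

The receptive field on the input at this output position is [9 / 6 / 7]. Elementwise product with the kernel and sum: 9·2.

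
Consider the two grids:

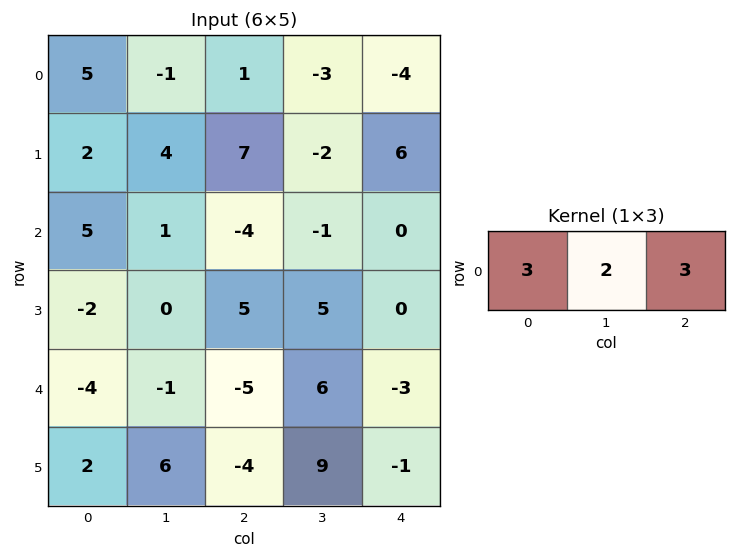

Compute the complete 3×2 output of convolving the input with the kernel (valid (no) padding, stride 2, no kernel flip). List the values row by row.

16 -15
5 -14
-29 -12

Output[0,0]: The receptive field on the input at this output position is [5 -1 1]. Elementwise product with the kernel and sum: 5·3 + -1·2 + 1·3.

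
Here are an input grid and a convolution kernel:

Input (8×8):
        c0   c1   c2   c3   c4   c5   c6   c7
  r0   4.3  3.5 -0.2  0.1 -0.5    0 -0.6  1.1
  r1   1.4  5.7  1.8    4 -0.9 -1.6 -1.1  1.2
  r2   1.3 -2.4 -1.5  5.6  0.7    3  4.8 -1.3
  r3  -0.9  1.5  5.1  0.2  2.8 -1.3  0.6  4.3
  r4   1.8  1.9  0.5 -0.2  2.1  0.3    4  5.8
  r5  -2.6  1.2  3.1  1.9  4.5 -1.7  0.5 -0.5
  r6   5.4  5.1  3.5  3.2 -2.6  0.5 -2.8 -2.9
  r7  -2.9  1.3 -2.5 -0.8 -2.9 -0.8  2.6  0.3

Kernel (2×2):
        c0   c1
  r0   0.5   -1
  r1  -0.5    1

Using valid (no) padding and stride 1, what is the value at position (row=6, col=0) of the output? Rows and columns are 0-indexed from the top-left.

The receptive field on the input at this output position is [5.4 5.1 / -2.9 1.3]. Elementwise product with the kernel and sum: 5.4·0.5 + 5.1·-1 + -2.9·-0.5 + 1.3·1.

0.35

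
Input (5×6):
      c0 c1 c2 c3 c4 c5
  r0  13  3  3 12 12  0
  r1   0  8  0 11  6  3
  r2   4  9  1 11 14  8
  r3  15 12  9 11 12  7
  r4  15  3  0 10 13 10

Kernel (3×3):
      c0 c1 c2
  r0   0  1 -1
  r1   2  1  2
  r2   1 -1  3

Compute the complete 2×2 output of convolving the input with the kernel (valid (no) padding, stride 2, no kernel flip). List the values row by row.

Output[0,0]: The receptive field on the input at this output position is [13 3 3 / 0 8 0 / 4 9 1]. Elementwise product with the kernel and sum: 3·1 + 3·-1 + 0·2 + 8·1 + 0·2 + 4·1 + 9·-1 + 1·3.
Output[0,1]: The receptive field on the input at this output position is [3 12 12 / 0 11 6 / 1 11 14]. Elementwise product with the kernel and sum: 12·1 + 12·-1 + 0·2 + 11·1 + 6·2 + 1·1 + 11·-1 + 14·3.

6 55
80 79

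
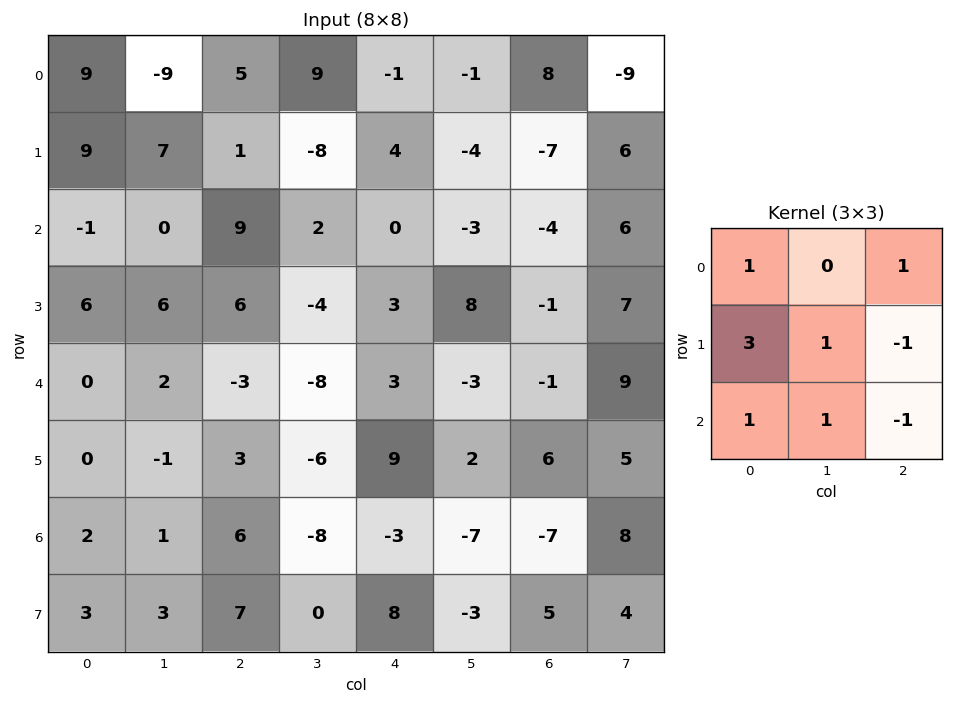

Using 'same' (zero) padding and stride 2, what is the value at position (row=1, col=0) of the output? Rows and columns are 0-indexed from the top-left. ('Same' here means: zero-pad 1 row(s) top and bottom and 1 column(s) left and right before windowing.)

The receptive field on the zero-padded input at this output position is [0 9 7 / 0 -1 0 / 0 6 6]. Elementwise product with the kernel and sum: 0·1 + 7·1 + 0·3 + -1·1 + 0·-1 + 0·1 + 6·1 + 6·-1.

6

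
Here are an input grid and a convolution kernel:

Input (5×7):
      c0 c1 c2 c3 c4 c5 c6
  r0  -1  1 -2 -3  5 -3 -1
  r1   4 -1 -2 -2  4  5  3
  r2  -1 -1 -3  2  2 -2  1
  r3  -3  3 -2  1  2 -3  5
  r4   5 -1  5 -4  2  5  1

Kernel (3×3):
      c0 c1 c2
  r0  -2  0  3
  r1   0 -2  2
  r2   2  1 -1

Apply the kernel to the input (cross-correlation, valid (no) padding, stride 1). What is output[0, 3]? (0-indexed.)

The receptive field on the input at this output position is [-3 5 -3 / -2 4 5 / 2 2 -2]. Elementwise product with the kernel and sum: -3·-2 + -3·3 + 4·-2 + 5·2 + 2·2 + 2·1 + -2·-1.

7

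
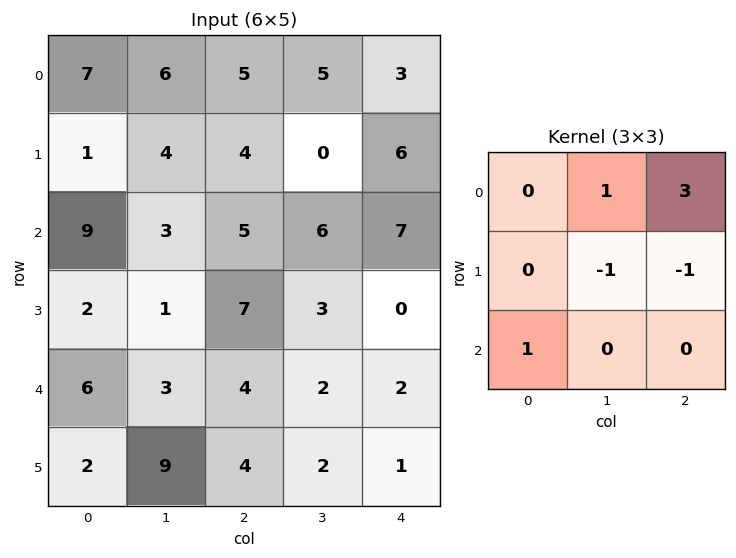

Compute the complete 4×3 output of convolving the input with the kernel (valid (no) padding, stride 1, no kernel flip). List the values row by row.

22 19 13
10 -6 12
16 16 28
17 19 3

Output[0,0]: The receptive field on the input at this output position is [7 6 5 / 1 4 4 / 9 3 5]. Elementwise product with the kernel and sum: 6·1 + 5·3 + 4·-1 + 4·-1 + 9·1.
Output[0,1]: The receptive field on the input at this output position is [6 5 5 / 4 4 0 / 3 5 6]. Elementwise product with the kernel and sum: 5·1 + 5·3 + 4·-1 + 0·-1 + 3·1.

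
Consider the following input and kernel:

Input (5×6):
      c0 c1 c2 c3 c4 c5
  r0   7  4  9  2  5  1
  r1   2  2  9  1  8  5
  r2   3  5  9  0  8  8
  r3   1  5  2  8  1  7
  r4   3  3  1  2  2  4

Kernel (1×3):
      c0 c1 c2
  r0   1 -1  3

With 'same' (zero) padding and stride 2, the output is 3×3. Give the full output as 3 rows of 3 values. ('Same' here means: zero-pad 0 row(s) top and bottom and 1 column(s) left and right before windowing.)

5 1 0
12 -4 16
6 8 12

Output[0,0]: The receptive field on the zero-padded input at this output position is [0 7 4]. Elementwise product with the kernel and sum: 0·1 + 7·-1 + 4·3.
Output[0,1]: The receptive field on the zero-padded input at this output position is [4 9 2]. Elementwise product with the kernel and sum: 4·1 + 9·-1 + 2·3.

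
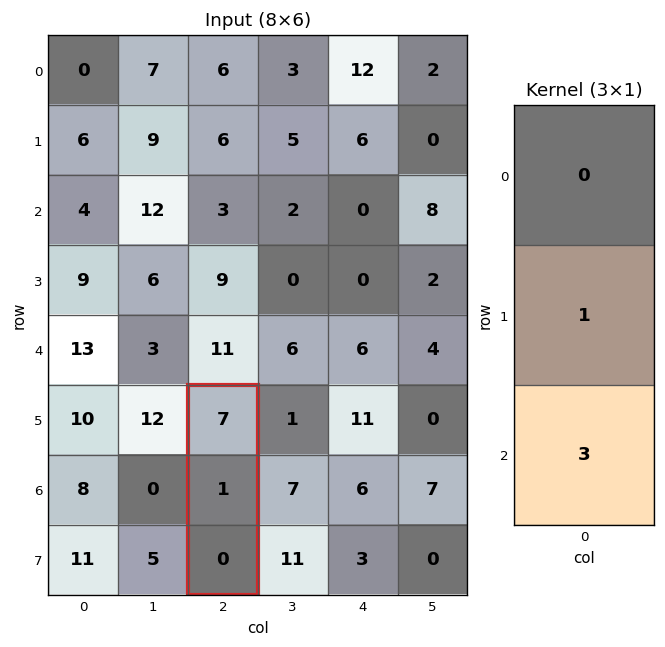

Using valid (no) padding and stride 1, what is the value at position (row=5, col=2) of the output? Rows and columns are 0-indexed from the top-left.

1

The receptive field on the input at this output position is [7 / 1 / 0]. Elementwise product with the kernel and sum: 1·1 + 0·3.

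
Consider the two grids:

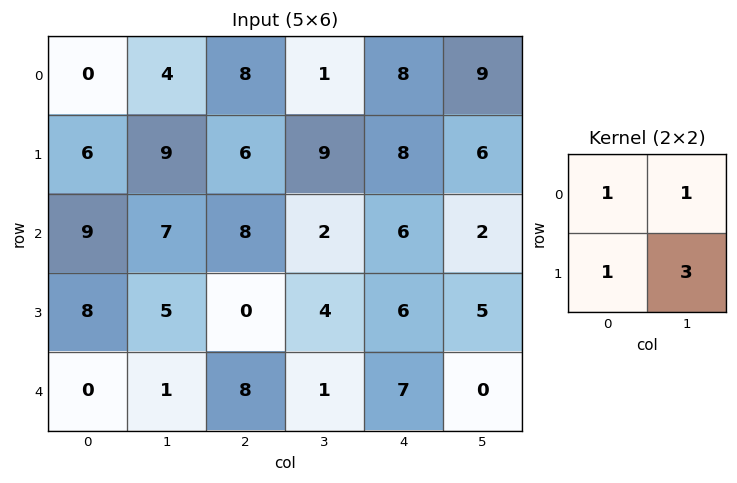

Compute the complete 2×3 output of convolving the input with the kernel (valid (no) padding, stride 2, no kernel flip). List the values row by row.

37 42 43
39 22 29

Output[0,0]: The receptive field on the input at this output position is [0 4 / 6 9]. Elementwise product with the kernel and sum: 0·1 + 4·1 + 6·1 + 9·3.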